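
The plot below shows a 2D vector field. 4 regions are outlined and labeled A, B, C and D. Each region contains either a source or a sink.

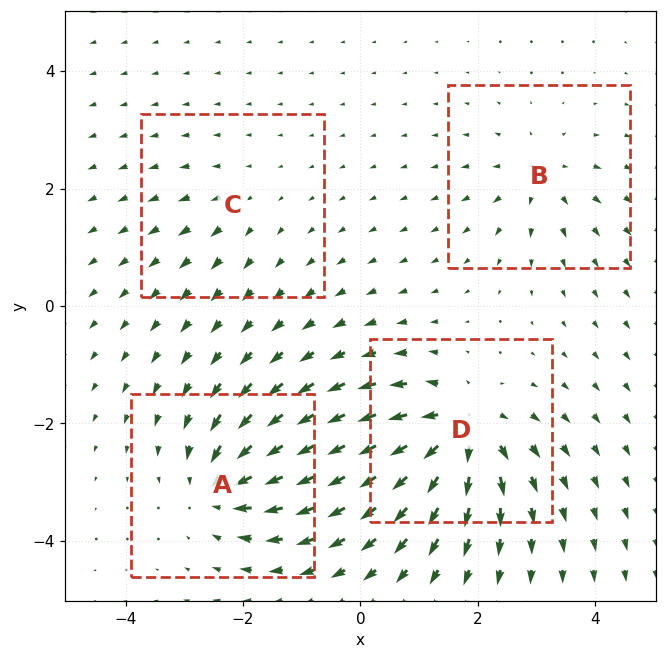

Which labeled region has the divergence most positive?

D

Divergence at each region's feature centre — A: about -6, B: about +4, C: about +2, D: about +8. Region D is most positive.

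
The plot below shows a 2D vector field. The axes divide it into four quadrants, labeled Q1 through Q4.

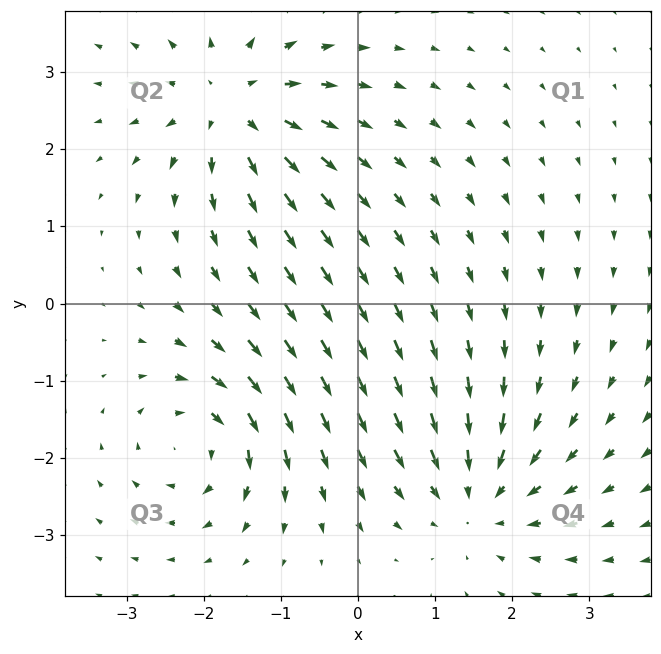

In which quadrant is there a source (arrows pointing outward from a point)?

Q2

The source sits at approximately (-1.6, 2.6), which lies in quadrant Q2. The divergence there is about +5, positive as expected for a source.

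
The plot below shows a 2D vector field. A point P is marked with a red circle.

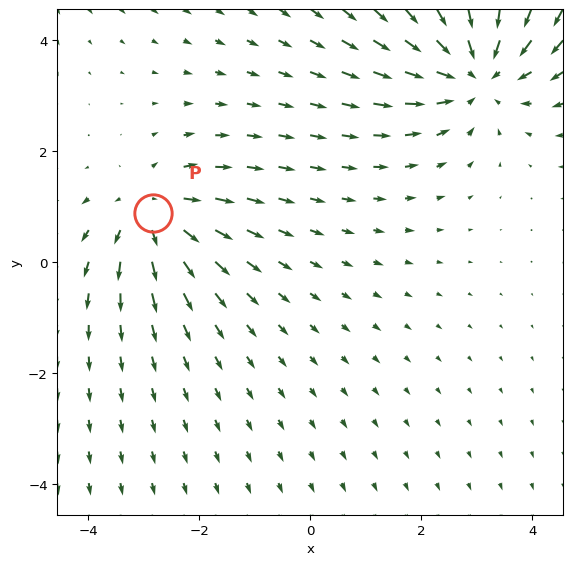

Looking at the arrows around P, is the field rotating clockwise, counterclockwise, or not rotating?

Near P at (-2.8, 0.9) the arrows show no circulation. The curl there is ≈0.

not rotating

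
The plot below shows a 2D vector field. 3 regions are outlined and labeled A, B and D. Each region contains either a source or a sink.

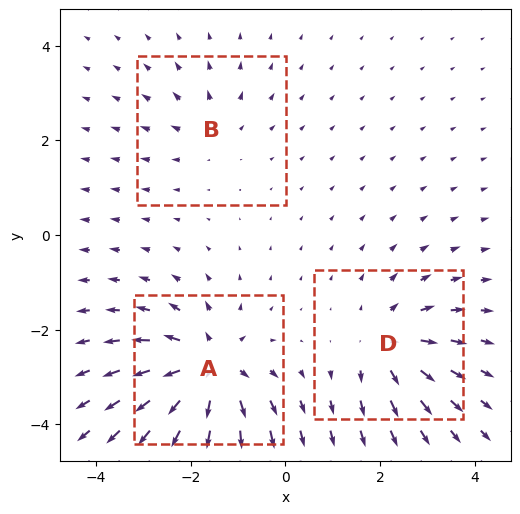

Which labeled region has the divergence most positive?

A

Divergence at each region's feature centre — A: about +6, B: about +2, D: about +4. Region A is most positive.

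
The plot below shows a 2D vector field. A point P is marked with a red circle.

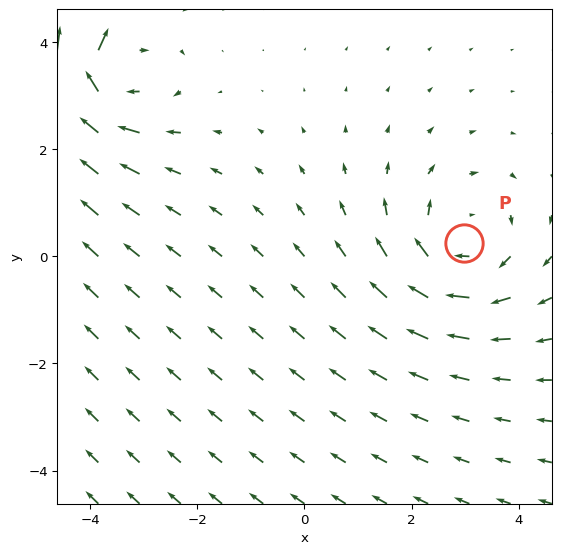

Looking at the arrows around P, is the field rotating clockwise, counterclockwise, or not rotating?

clockwise

Near P at (3.0, 0.2) the arrows circulate clockwise. The curl (z-component) there is about -4; negative curl means clockwise rotation.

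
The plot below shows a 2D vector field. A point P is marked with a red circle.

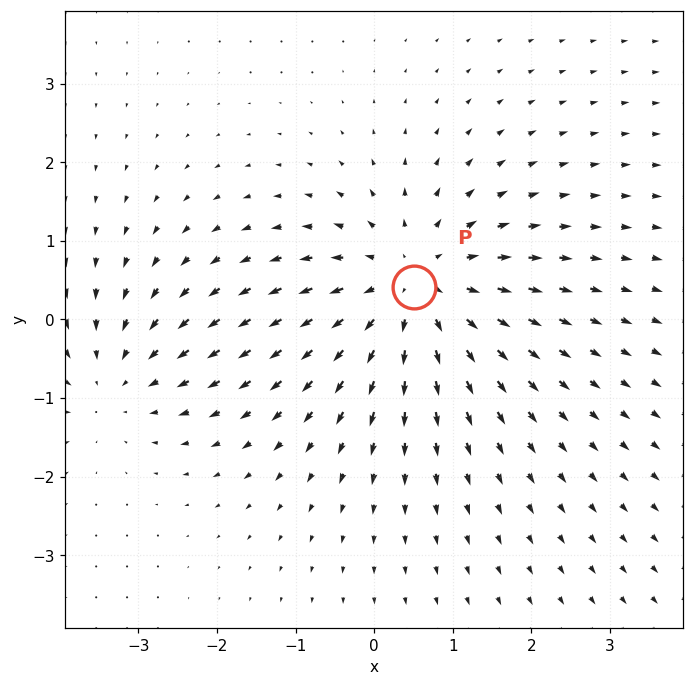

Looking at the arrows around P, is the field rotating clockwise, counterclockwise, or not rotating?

Near P at (0.5, 0.4) the arrows show no circulation. The curl there is ≈0.

not rotating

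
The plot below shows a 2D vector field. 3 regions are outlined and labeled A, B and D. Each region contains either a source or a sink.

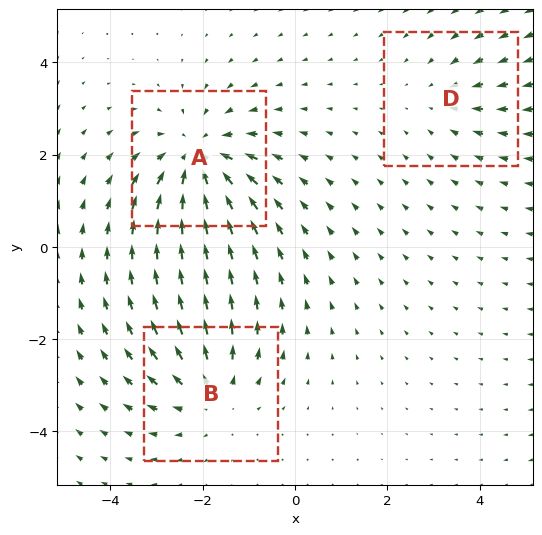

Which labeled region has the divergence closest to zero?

Divergence at each region's feature centre — A: about -4, B: about +3, D: about -2. Region D is closest to zero.

D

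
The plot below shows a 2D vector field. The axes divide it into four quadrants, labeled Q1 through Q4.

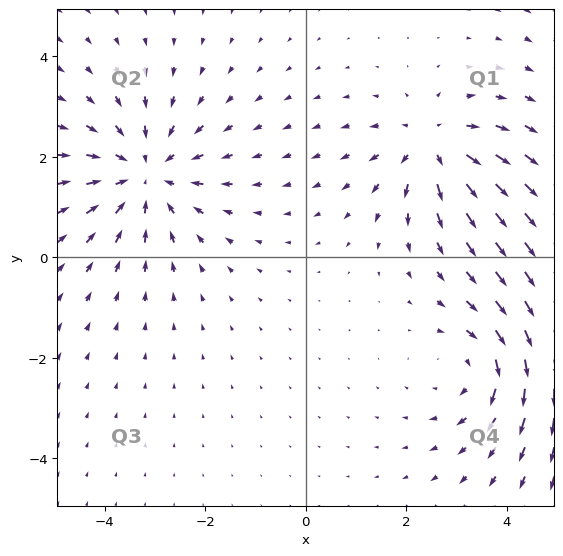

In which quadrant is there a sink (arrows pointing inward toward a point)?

The sink sits at approximately (-3.2, 1.6), which lies in quadrant Q2. The divergence there is about -3, negative as expected for a sink.

Q2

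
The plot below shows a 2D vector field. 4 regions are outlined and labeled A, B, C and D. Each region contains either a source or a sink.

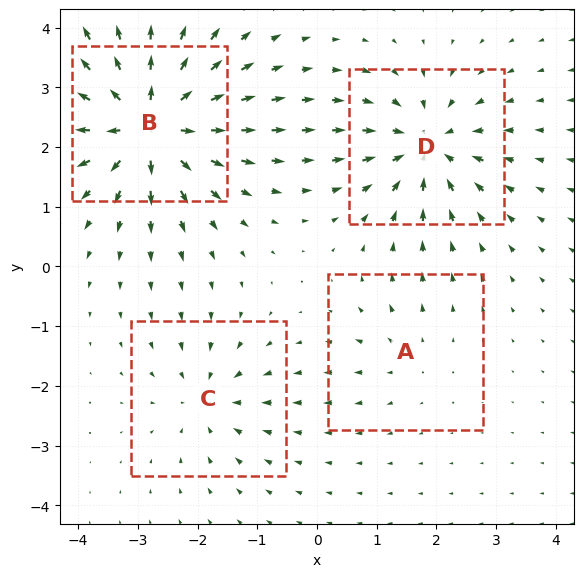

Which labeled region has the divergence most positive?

B

Divergence at each region's feature centre — A: about +2, B: about +8, C: about -4, D: about -6. Region B is most positive.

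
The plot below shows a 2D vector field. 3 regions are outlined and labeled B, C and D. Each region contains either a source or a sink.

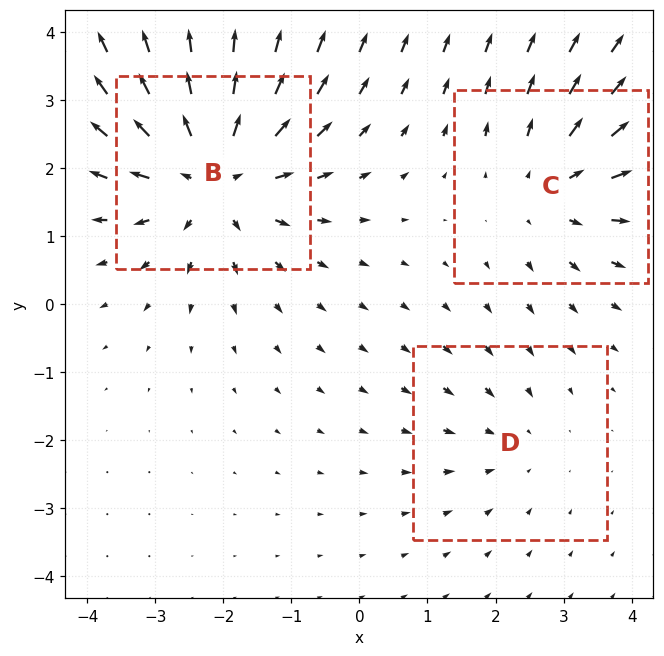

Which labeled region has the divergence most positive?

Divergence at each region's feature centre — B: about +4, C: about +3, D: about -2. Region B is most positive.

B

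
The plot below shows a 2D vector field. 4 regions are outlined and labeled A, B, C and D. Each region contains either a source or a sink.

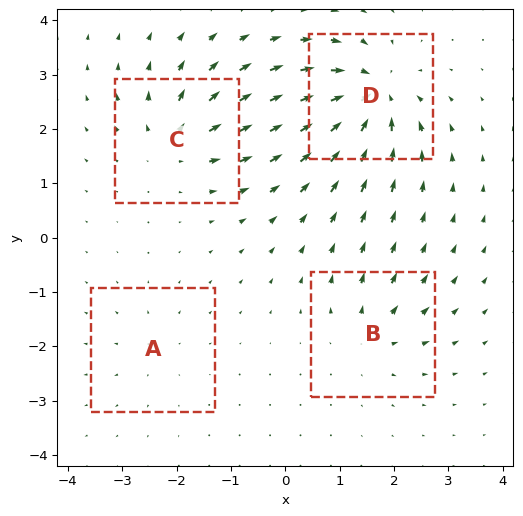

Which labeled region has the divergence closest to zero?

A

Divergence at each region's feature centre — A: about +3, B: about +4, C: about +6, D: about -8. Region A is closest to zero.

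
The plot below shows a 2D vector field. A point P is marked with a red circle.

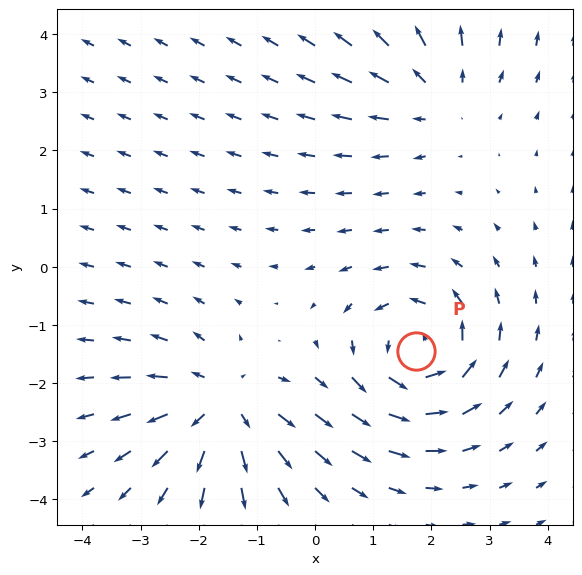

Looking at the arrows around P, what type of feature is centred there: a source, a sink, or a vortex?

vortex

At P (1.7, -1.4) the arrows circulate counterclockwise. Divergence ≈0, curl about +5 — near-zero divergence with nonzero curl is a vortex.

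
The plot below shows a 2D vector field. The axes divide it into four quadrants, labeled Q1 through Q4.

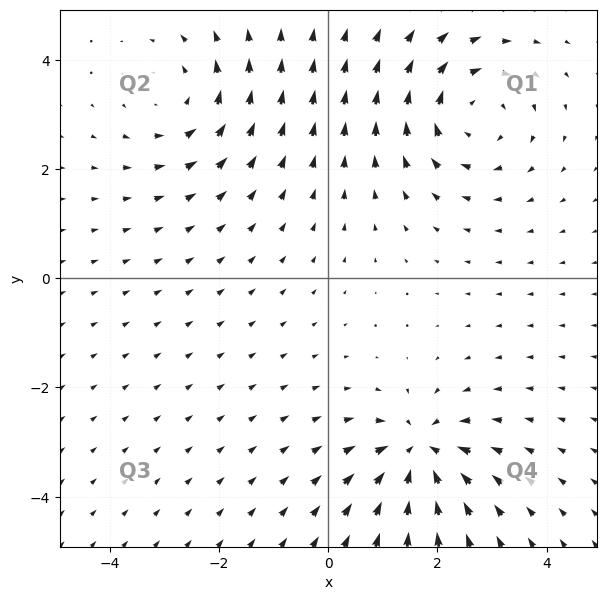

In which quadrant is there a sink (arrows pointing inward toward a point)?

The sink sits at approximately (1.7, -3.2), which lies in quadrant Q4. The divergence there is about -4, negative as expected for a sink.

Q4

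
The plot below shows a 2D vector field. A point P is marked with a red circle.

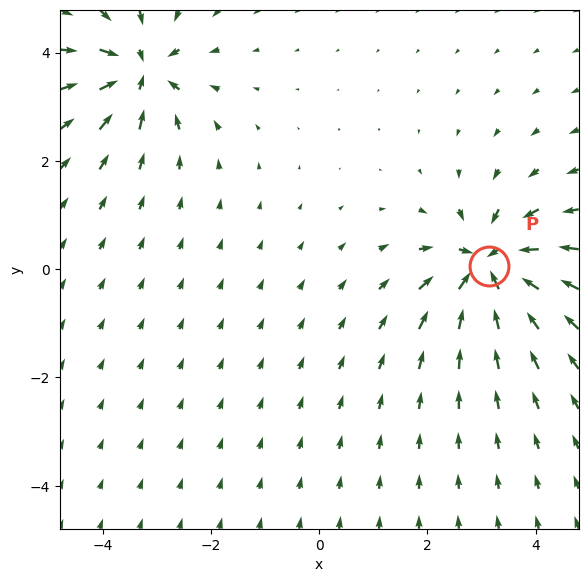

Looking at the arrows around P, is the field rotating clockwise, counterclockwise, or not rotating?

not rotating

Near P at (3.1, 0.1) the arrows show no circulation. The curl there is ≈0.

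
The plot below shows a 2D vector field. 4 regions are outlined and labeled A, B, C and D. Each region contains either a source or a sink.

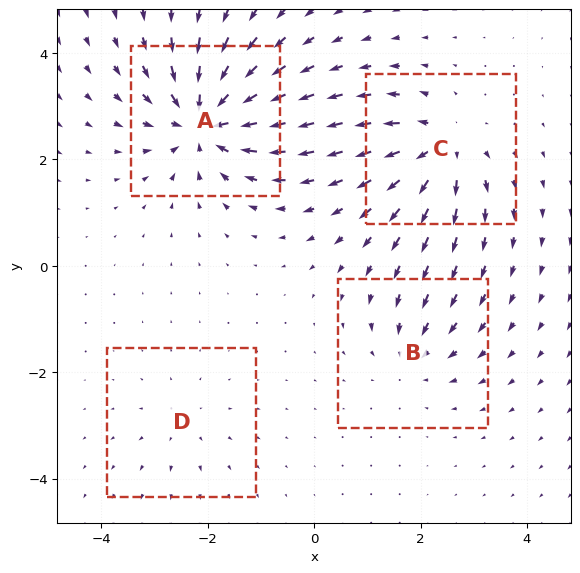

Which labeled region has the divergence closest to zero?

D

Divergence at each region's feature centre — A: about -8, B: about -4, C: about +6, D: about +2. Region D is closest to zero.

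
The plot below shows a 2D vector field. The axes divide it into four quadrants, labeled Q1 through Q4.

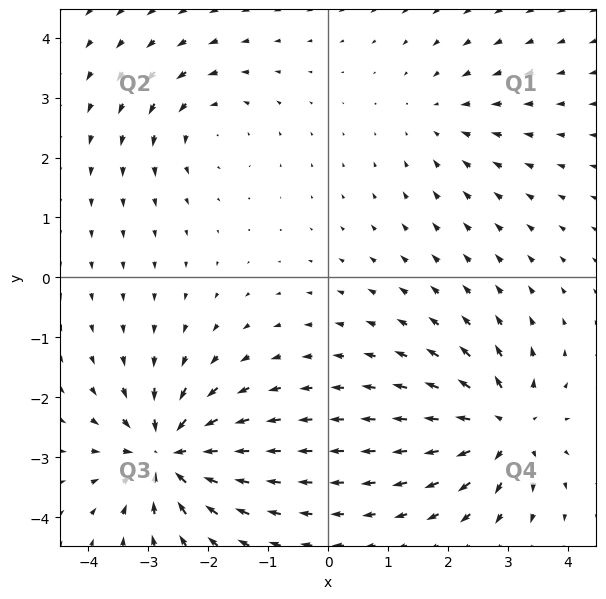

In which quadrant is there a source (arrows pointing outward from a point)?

Q4

The source sits at approximately (2.9, -2.5), which lies in quadrant Q4. The divergence there is about +6, positive as expected for a source.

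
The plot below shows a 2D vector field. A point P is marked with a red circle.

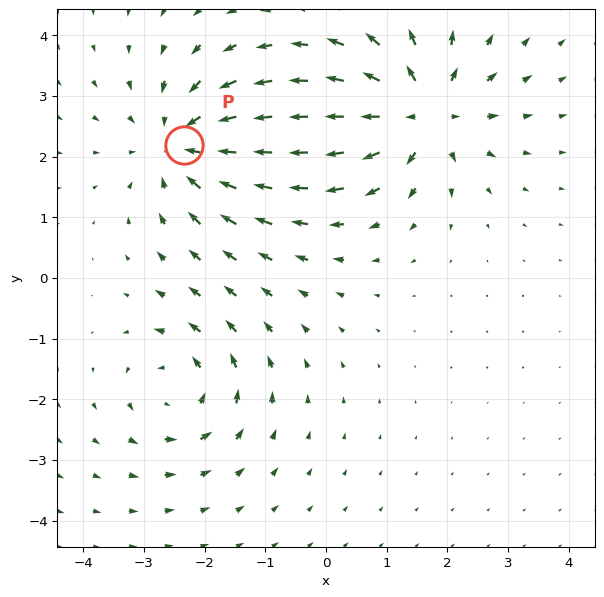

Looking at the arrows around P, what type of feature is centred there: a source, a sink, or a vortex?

At P (-2.3, 2.2) the arrows converge inward. Divergence about -5, curl ≈0 — negative divergence with near-zero curl is a sink.

sink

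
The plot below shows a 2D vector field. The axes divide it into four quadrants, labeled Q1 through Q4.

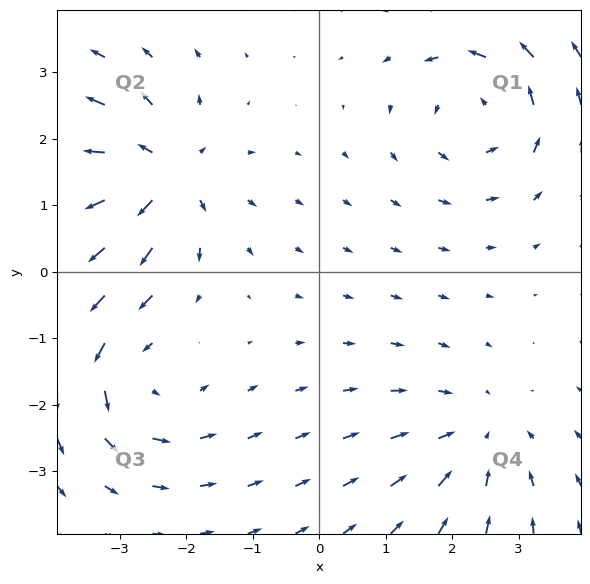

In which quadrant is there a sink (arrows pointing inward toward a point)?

Q4

The sink sits at approximately (2.4, -2.5), which lies in quadrant Q4. The divergence there is about -3, negative as expected for a sink.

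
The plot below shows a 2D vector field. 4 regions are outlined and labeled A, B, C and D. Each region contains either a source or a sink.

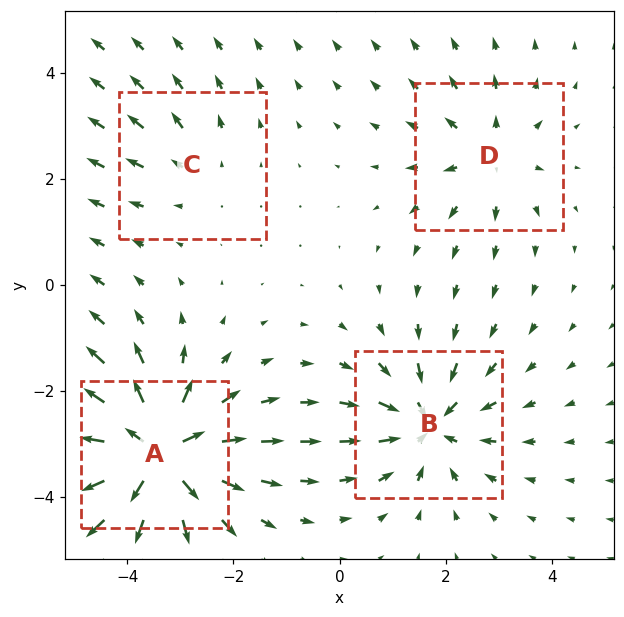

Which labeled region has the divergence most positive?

Divergence at each region's feature centre — A: about +9, B: about -5, C: about +2, D: about +4. Region A is most positive.

A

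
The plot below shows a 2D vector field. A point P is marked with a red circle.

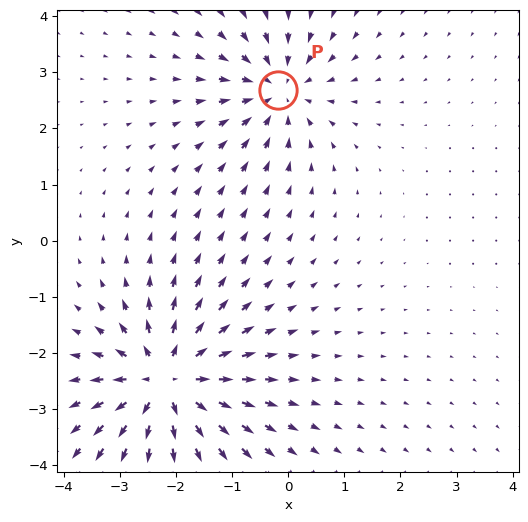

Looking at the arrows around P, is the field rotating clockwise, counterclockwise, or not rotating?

not rotating

Near P at (-0.2, 2.7) the arrows show no circulation. The curl there is ≈0.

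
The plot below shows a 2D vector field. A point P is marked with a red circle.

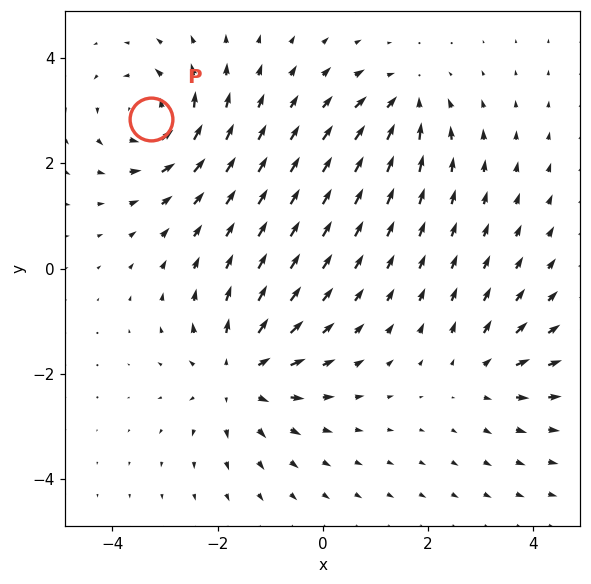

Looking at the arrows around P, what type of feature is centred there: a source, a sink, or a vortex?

vortex

At P (-3.3, 2.8) the arrows circulate counterclockwise. Divergence ≈0, curl about +5 — near-zero divergence with nonzero curl is a vortex.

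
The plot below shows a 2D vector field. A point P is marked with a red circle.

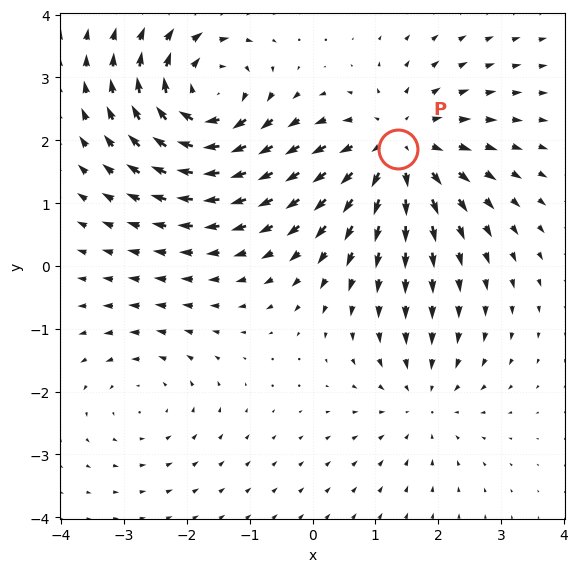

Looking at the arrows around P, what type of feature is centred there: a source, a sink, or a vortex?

source

At P (1.4, 1.9) the arrows spread outward. Divergence about +5, curl ≈0 — positive divergence with near-zero curl is a source.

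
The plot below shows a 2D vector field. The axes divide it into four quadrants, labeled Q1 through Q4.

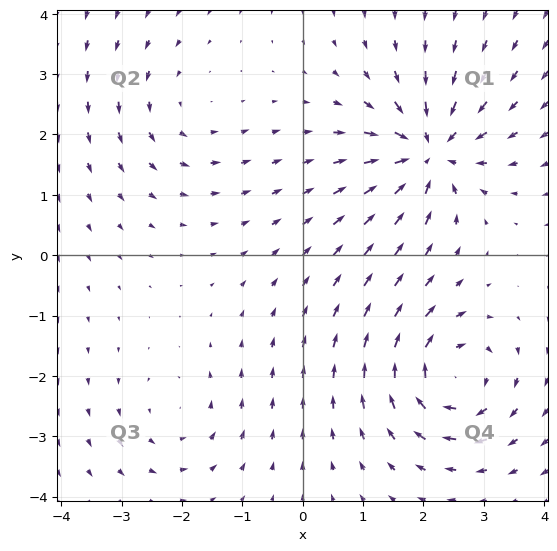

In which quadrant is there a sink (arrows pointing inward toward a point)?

Q1

The sink sits at approximately (2.1, 1.7), which lies in quadrant Q1. The divergence there is about -6, negative as expected for a sink.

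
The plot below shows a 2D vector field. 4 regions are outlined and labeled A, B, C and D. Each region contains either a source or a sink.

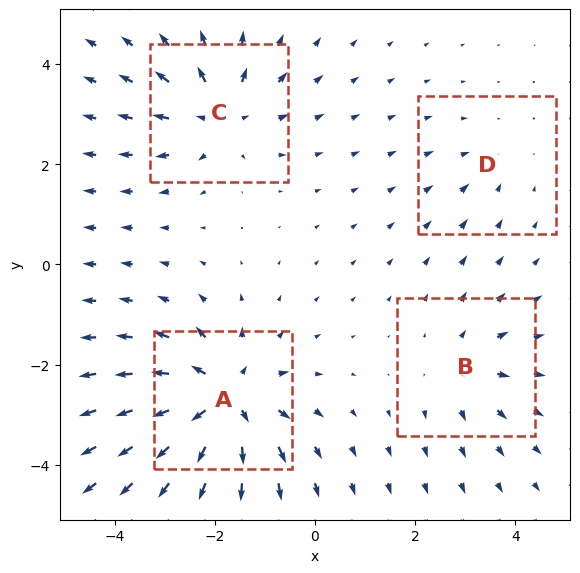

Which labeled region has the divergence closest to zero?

Divergence at each region's feature centre — A: about +8, B: about +4, C: about +5, D: about -2. Region D is closest to zero.

D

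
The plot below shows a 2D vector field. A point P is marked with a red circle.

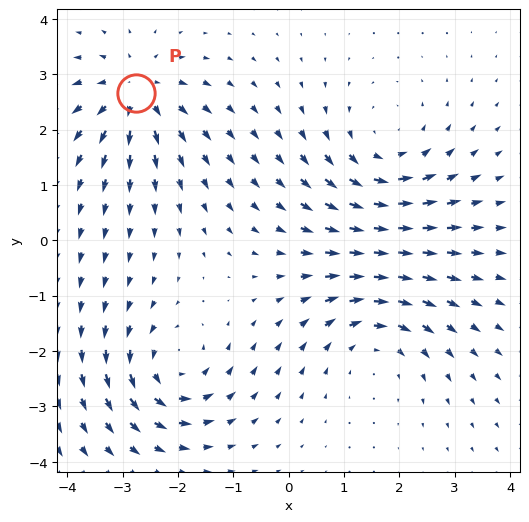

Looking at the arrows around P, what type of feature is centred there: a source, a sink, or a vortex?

At P (-2.8, 2.7) the arrows spread outward. Divergence about +4, curl ≈0 — positive divergence with near-zero curl is a source.

source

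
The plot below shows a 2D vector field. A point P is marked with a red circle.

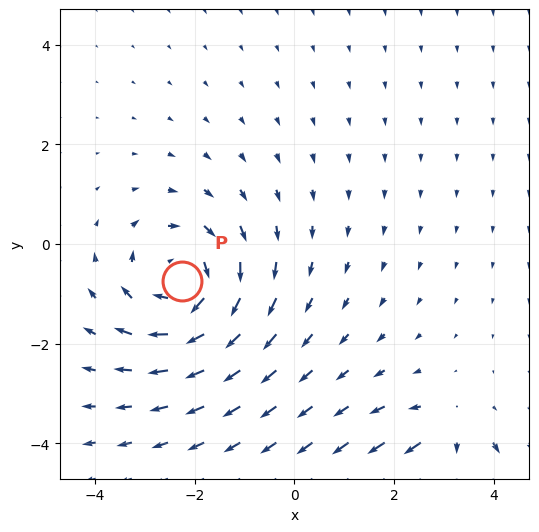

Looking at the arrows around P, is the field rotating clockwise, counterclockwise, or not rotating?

Near P at (-2.3, -0.7) the arrows circulate clockwise. The curl (z-component) there is about -5; negative curl means clockwise rotation.

clockwise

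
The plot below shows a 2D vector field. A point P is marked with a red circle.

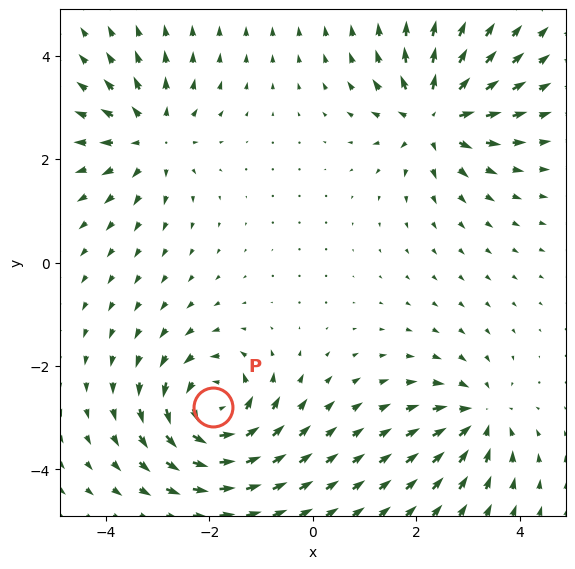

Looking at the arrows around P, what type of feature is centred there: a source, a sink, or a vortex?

vortex

At P (-1.9, -2.8) the arrows circulate counterclockwise. Divergence ≈0, curl about +6 — near-zero divergence with nonzero curl is a vortex.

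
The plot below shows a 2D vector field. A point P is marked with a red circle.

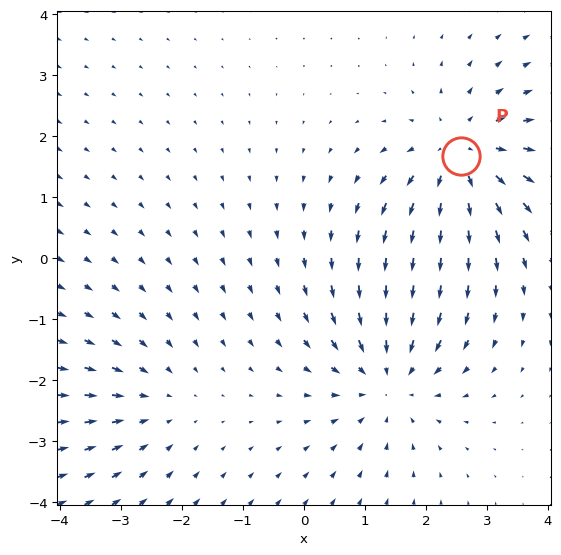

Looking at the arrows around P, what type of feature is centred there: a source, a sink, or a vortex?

source

At P (2.6, 1.7) the arrows spread outward. Divergence about +5, curl ≈0 — positive divergence with near-zero curl is a source.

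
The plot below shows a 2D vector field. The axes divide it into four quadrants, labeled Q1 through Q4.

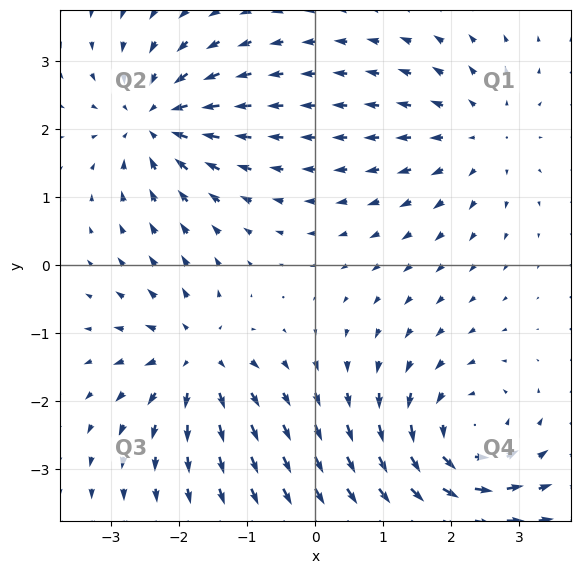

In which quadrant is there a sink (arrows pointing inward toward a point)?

The sink sits at approximately (-2.4, 2.1), which lies in quadrant Q2. The divergence there is about -5, negative as expected for a sink.

Q2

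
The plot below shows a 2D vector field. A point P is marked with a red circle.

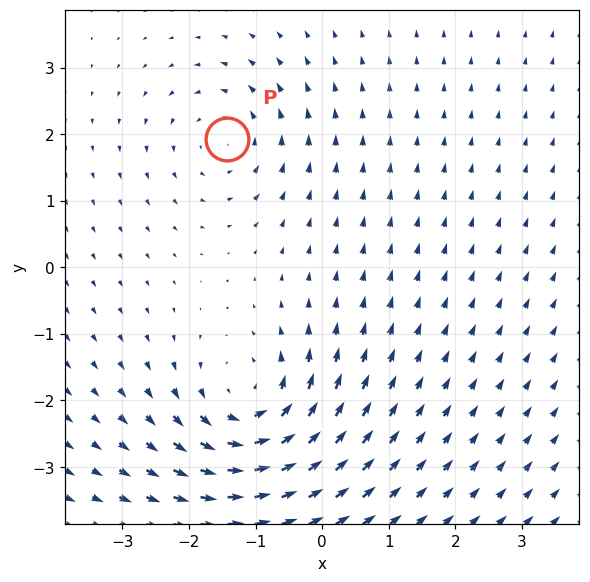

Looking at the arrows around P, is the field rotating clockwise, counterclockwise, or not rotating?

Near P at (-1.4, 1.9) the arrows circulate counterclockwise. The curl (z-component) there is about +3; positive curl means counterclockwise rotation.

counterclockwise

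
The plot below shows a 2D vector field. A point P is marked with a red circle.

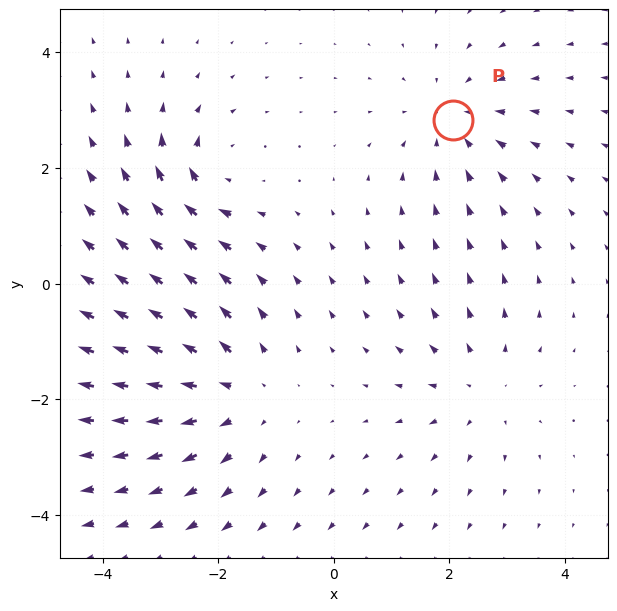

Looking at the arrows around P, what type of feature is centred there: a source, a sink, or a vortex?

sink

At P (2.1, 2.8) the arrows converge inward. Divergence about -3, curl ≈0 — negative divergence with near-zero curl is a sink.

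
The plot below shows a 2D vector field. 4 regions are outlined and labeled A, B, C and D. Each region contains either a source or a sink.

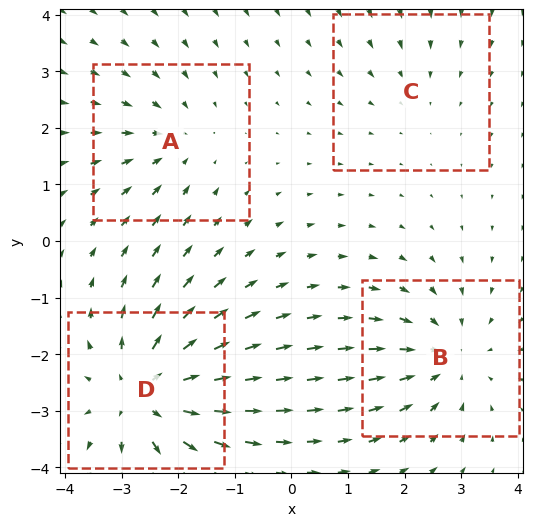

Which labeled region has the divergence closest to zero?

Divergence at each region's feature centre — A: about -3, B: about -4, C: about -2, D: about +6. Region C is closest to zero.

C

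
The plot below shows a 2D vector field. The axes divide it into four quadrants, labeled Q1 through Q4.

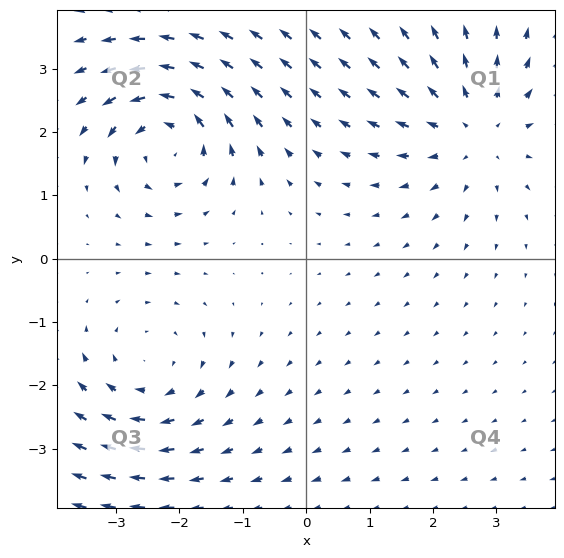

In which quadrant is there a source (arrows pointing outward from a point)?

Q1

The source sits at approximately (2.7, 2.0), which lies in quadrant Q1. The divergence there is about +4, positive as expected for a source.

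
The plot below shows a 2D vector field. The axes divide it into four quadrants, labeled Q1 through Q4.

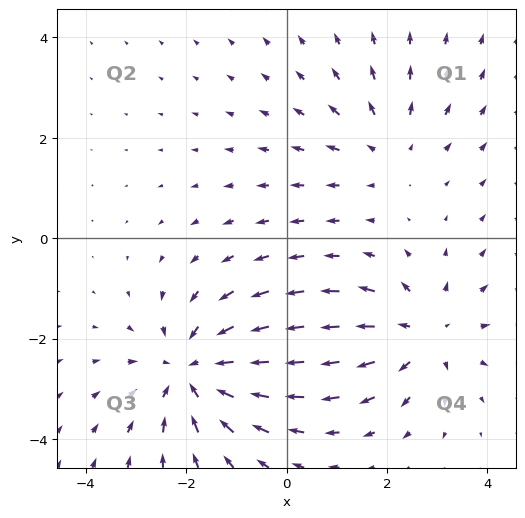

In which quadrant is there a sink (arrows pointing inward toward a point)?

The sink sits at approximately (-1.9, -2.7), which lies in quadrant Q3. The divergence there is about -4, negative as expected for a sink.

Q3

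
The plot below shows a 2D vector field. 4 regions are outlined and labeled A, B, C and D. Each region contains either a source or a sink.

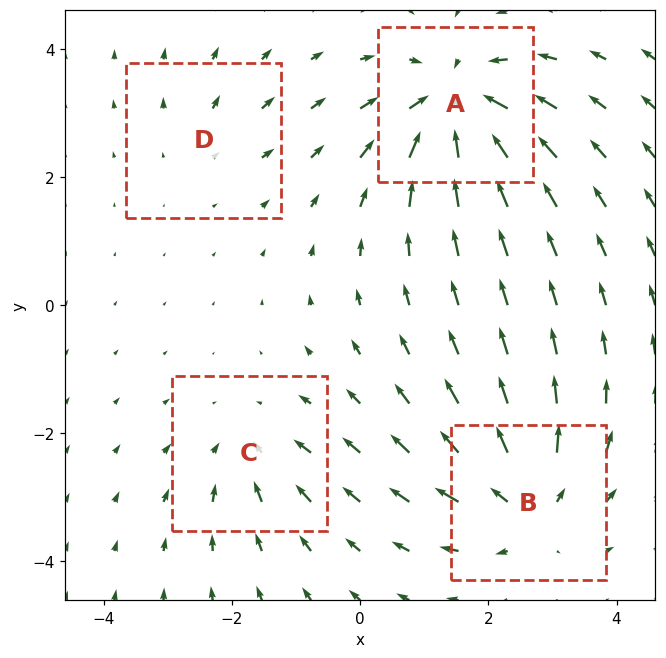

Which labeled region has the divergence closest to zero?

D

Divergence at each region's feature centre — A: about -7, B: about +6, C: about -4, D: about +2. Region D is closest to zero.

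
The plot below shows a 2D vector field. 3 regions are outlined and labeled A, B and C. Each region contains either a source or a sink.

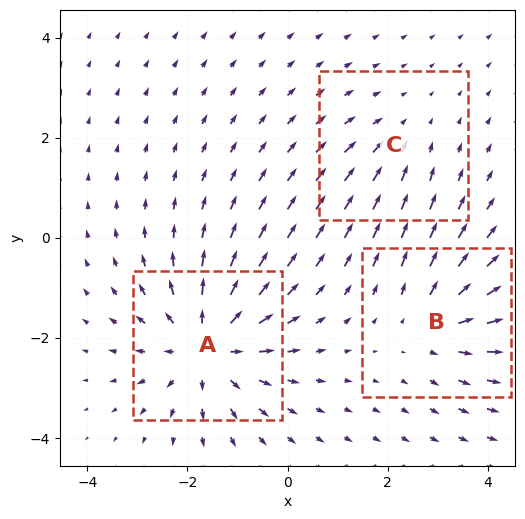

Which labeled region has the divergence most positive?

Divergence at each region's feature centre — A: about +4, B: about +3, C: about -2. Region A is most positive.

A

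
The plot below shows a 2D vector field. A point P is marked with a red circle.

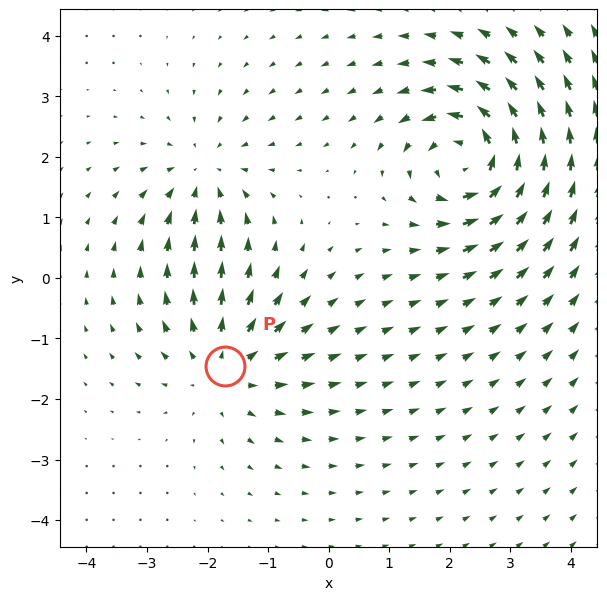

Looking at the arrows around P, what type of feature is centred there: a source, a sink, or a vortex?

source

At P (-1.7, -1.5) the arrows spread outward. Divergence about +3, curl ≈0 — positive divergence with near-zero curl is a source.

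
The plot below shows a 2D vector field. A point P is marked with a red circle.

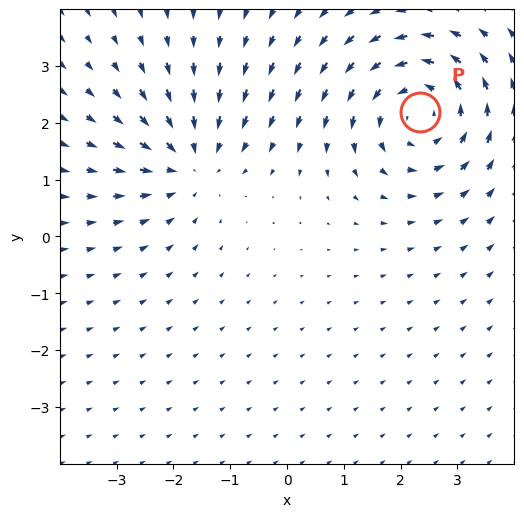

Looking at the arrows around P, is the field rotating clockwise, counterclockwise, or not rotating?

Near P at (2.3, 2.2) the arrows circulate counterclockwise. The curl (z-component) there is about +4; positive curl means counterclockwise rotation.

counterclockwise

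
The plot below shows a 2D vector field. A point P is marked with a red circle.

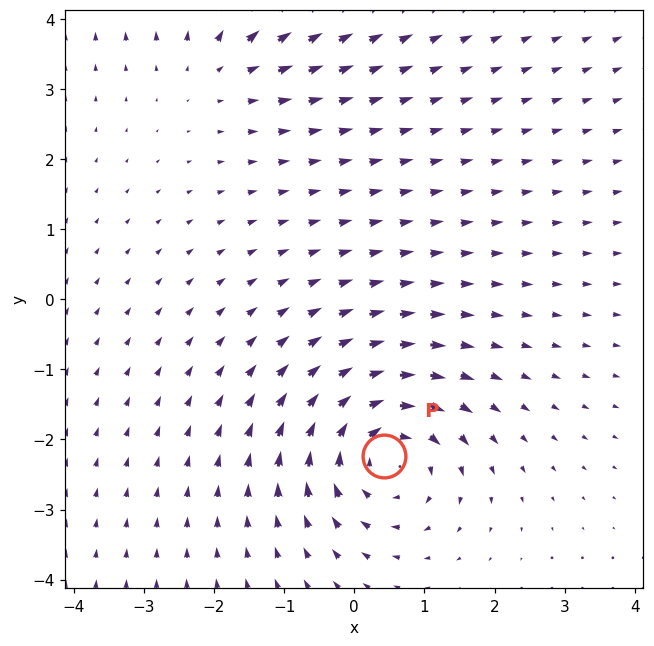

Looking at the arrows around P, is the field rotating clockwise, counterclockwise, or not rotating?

clockwise

Near P at (0.4, -2.2) the arrows circulate clockwise. The curl (z-component) there is about -5; negative curl means clockwise rotation.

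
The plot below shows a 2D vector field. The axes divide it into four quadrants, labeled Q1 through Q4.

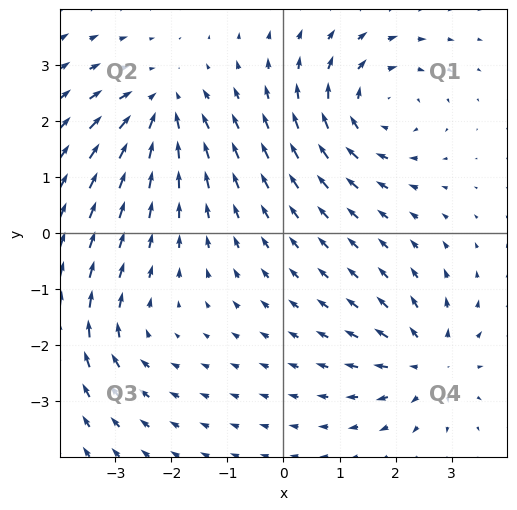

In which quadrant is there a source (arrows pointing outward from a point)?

Q4

The source sits at approximately (2.6, -2.3), which lies in quadrant Q4. The divergence there is about +5, positive as expected for a source.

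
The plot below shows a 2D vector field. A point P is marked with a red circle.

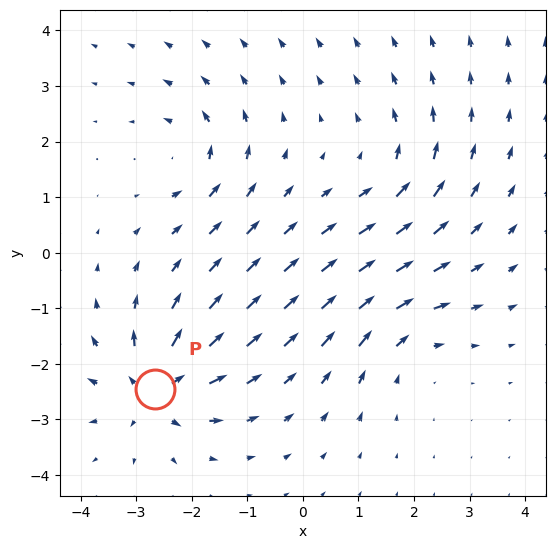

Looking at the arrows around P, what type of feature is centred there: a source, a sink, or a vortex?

At P (-2.7, -2.5) the arrows spread outward. Divergence about +7, curl ≈0 — positive divergence with near-zero curl is a source.

source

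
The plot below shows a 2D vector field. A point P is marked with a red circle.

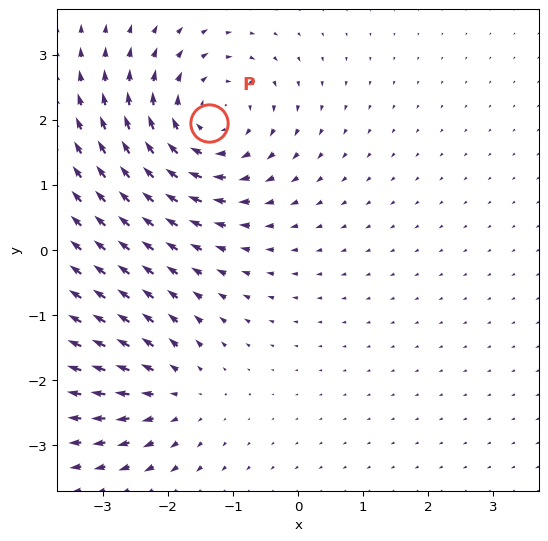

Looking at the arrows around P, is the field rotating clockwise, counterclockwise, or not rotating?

clockwise

Near P at (-1.4, 1.9) the arrows circulate clockwise. The curl (z-component) there is about -4; negative curl means clockwise rotation.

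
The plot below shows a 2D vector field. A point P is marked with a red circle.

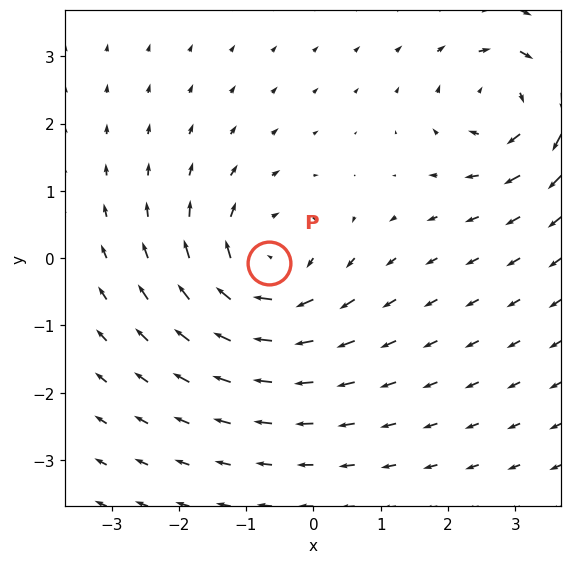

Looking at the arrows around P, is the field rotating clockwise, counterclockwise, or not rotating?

clockwise

Near P at (-0.7, -0.1) the arrows circulate clockwise. The curl (z-component) there is about -4; negative curl means clockwise rotation.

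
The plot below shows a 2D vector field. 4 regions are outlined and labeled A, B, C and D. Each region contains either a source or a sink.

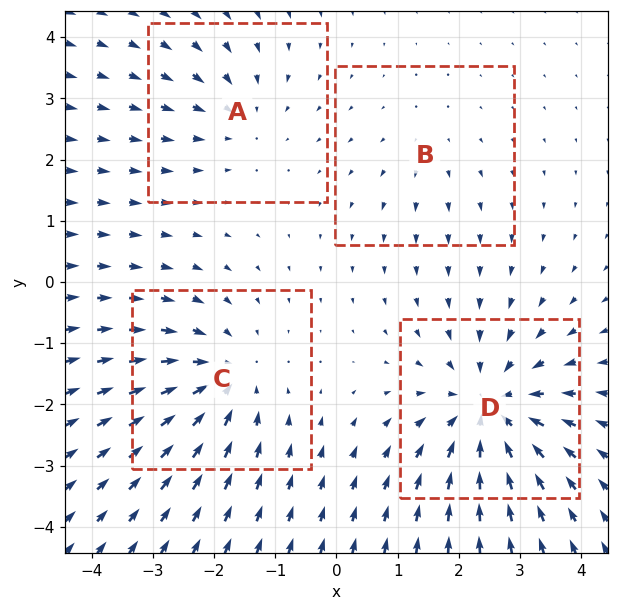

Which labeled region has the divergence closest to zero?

Divergence at each region's feature centre — A: about -3, B: about +2, C: about -5, D: about -6. Region B is closest to zero.

B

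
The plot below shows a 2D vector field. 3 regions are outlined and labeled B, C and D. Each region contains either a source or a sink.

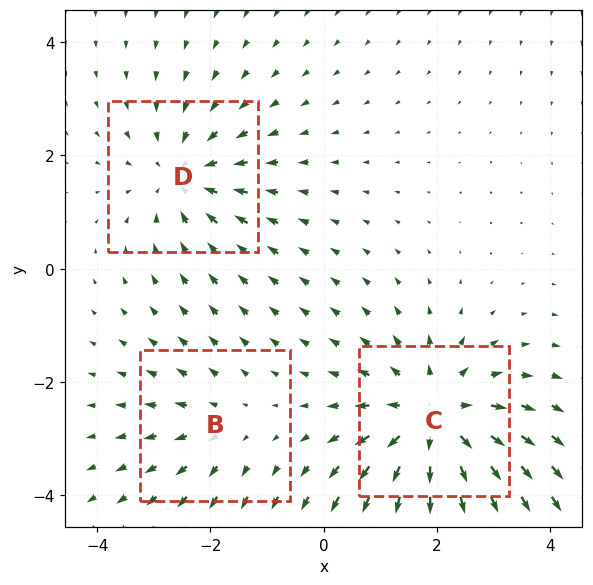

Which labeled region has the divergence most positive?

C

Divergence at each region's feature centre — B: about +2, C: about +5, D: about -3. Region C is most positive.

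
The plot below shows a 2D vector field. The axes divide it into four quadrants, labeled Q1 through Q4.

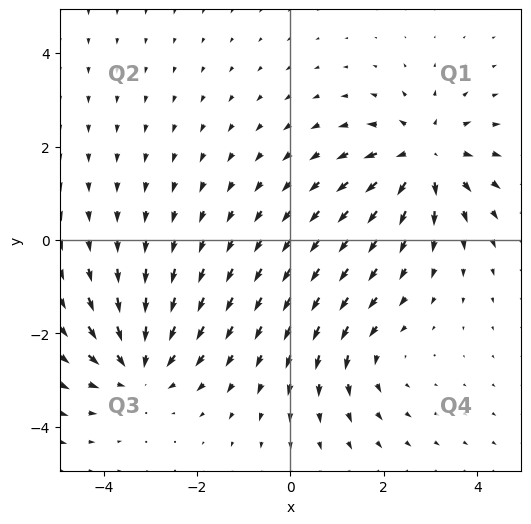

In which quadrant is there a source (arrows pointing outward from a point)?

Q1

The source sits at approximately (2.9, 1.8), which lies in quadrant Q1. The divergence there is about +5, positive as expected for a source.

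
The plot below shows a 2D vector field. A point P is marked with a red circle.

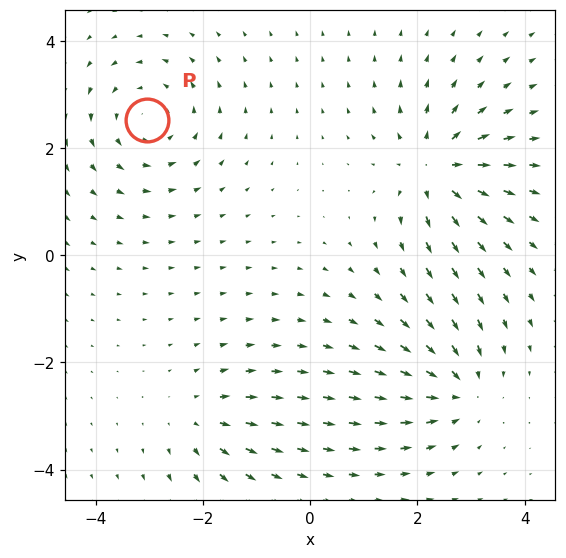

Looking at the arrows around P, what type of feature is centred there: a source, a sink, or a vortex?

vortex

At P (-3.0, 2.5) the arrows circulate counterclockwise. Divergence ≈0, curl about +4 — near-zero divergence with nonzero curl is a vortex.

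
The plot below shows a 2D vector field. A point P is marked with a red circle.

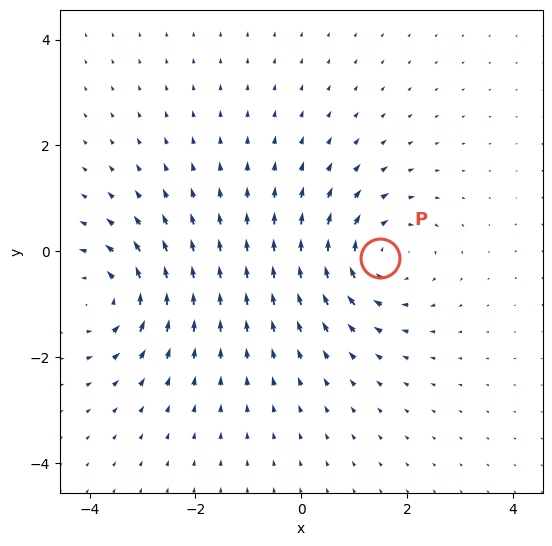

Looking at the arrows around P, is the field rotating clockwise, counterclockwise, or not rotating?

clockwise

Near P at (1.5, -0.1) the arrows circulate clockwise. The curl (z-component) there is about -4; negative curl means clockwise rotation.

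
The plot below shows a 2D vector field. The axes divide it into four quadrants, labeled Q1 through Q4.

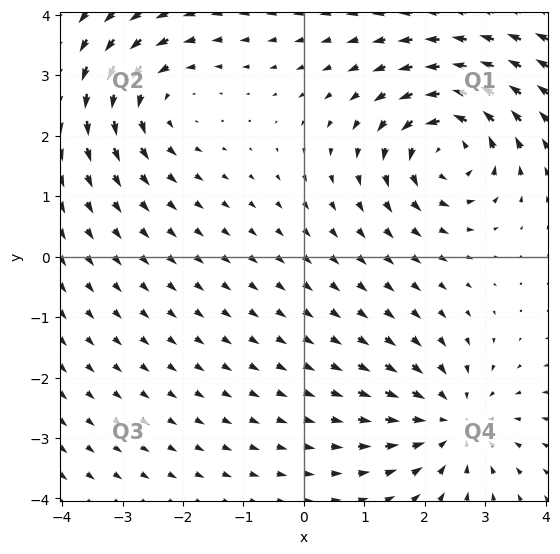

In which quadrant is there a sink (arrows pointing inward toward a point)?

Q4

The sink sits at approximately (2.5, -2.7), which lies in quadrant Q4. The divergence there is about -4, negative as expected for a sink.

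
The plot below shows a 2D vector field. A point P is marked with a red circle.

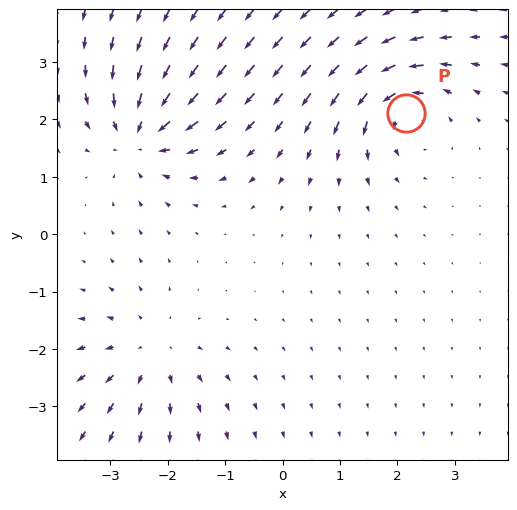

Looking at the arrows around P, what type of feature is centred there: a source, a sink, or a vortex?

At P (2.1, 2.1) the arrows circulate counterclockwise. Divergence ≈0, curl about +4 — near-zero divergence with nonzero curl is a vortex.

vortex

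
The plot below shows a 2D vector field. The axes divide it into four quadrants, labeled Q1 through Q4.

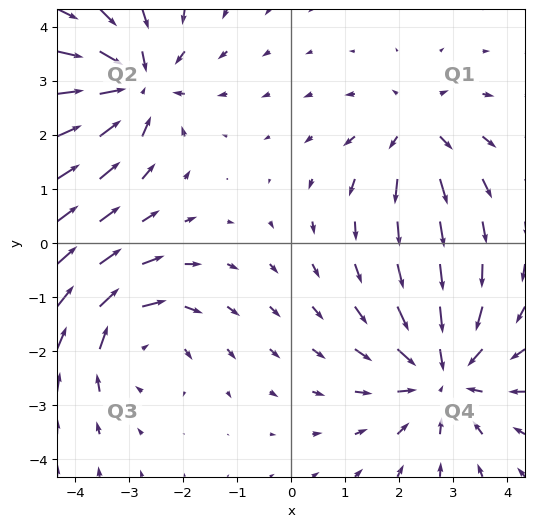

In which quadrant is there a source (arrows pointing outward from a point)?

Q1

The source sits at approximately (2.3, 2.1), which lies in quadrant Q1. The divergence there is about +4, positive as expected for a source.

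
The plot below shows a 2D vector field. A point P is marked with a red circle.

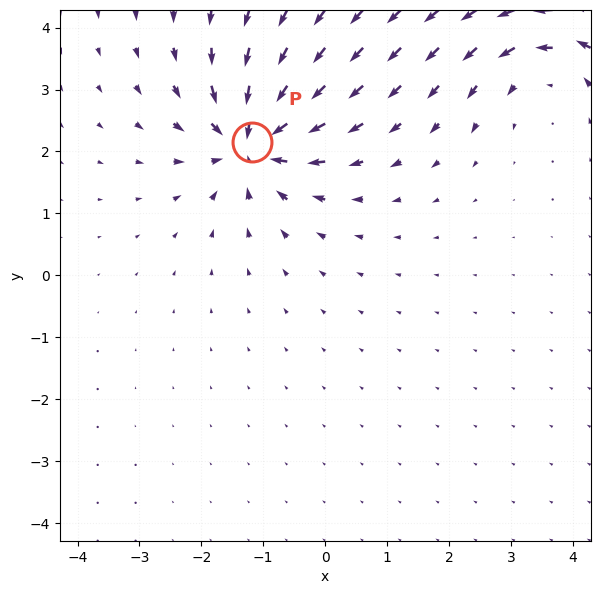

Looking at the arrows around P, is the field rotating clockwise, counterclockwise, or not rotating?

not rotating

Near P at (-1.2, 2.2) the arrows show no circulation. The curl there is ≈0.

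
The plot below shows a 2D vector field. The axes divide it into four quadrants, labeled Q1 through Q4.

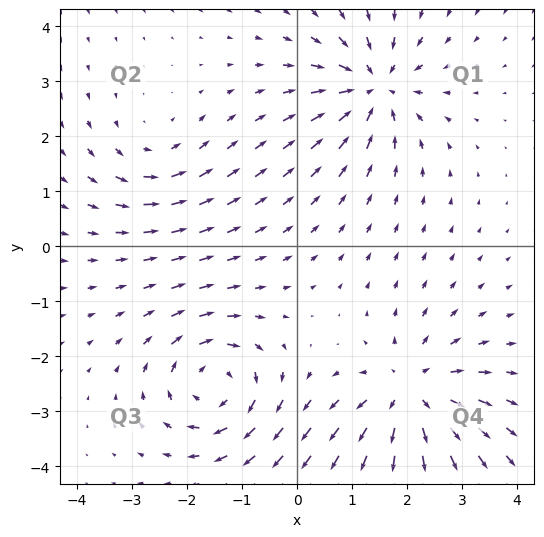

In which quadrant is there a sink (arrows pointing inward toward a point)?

Q1

The sink sits at approximately (1.4, 2.9), which lies in quadrant Q1. The divergence there is about -6, negative as expected for a sink.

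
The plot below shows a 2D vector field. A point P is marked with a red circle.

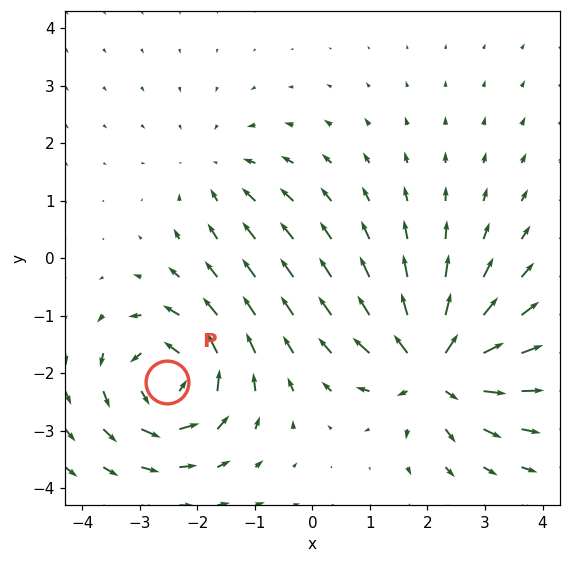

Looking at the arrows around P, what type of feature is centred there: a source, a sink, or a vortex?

At P (-2.5, -2.1) the arrows circulate counterclockwise. Divergence ≈0, curl about +6 — near-zero divergence with nonzero curl is a vortex.

vortex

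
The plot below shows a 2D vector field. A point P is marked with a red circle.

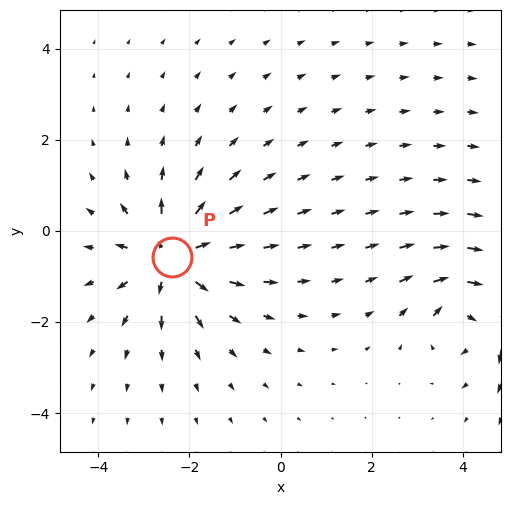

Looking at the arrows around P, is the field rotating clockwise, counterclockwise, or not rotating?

not rotating

Near P at (-2.4, -0.6) the arrows show no circulation. The curl there is ≈0.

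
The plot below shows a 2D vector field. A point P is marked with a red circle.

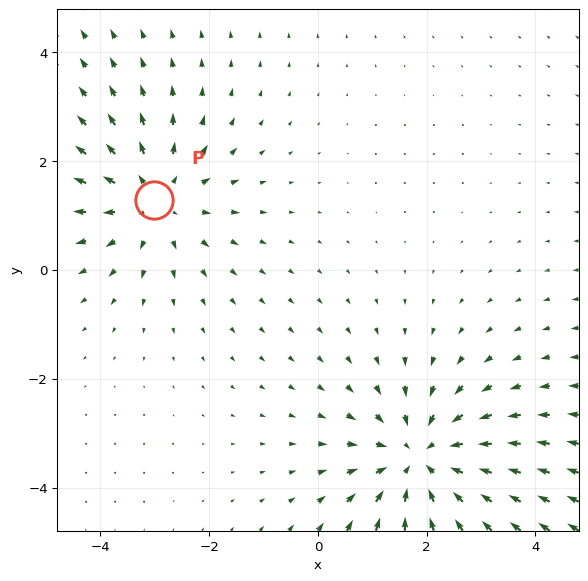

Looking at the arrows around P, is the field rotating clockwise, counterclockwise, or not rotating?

Near P at (-3.0, 1.3) the arrows show no circulation. The curl there is ≈0.

not rotating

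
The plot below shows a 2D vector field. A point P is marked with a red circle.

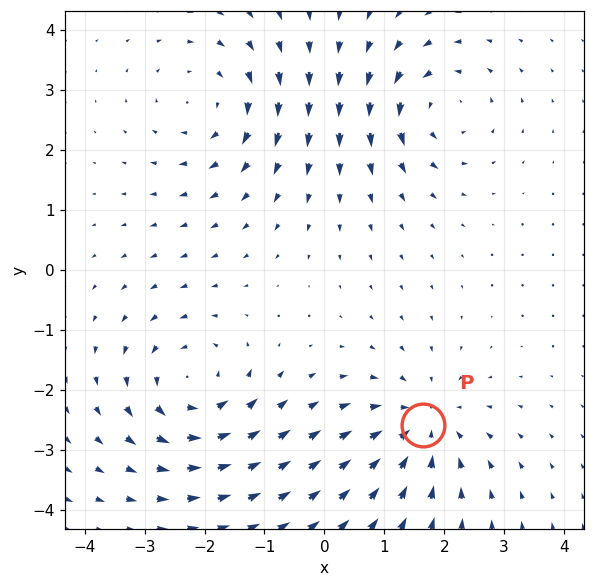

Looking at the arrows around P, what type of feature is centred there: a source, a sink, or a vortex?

At P (1.6, -2.6) the arrows converge inward. Divergence about -4, curl ≈0 — negative divergence with near-zero curl is a sink.

sink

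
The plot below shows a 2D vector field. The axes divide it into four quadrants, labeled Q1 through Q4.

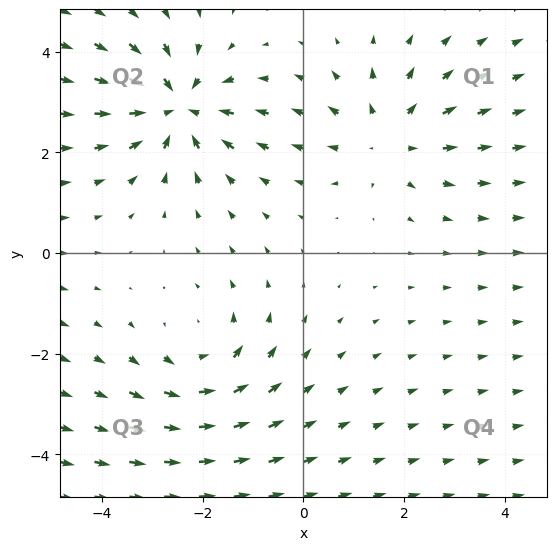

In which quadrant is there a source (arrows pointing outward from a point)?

The source sits at approximately (1.7, 2.3), which lies in quadrant Q1. The divergence there is about +2, positive as expected for a source.

Q1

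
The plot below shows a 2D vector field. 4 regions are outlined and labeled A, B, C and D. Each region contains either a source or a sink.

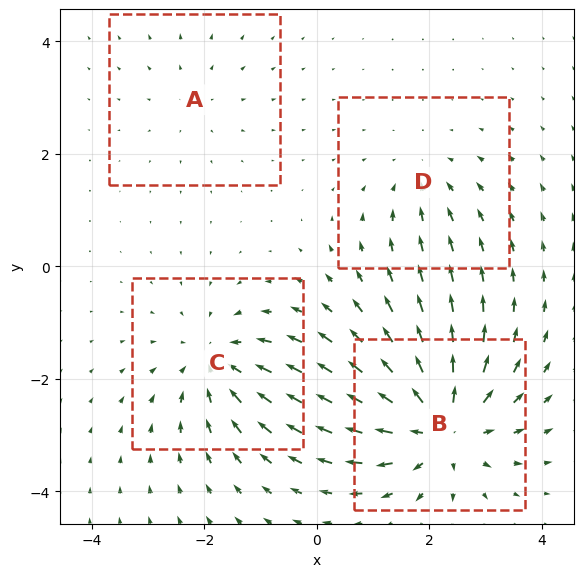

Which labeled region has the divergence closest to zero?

A

Divergence at each region's feature centre — A: about +2, B: about +7, C: about -5, D: about -3. Region A is closest to zero.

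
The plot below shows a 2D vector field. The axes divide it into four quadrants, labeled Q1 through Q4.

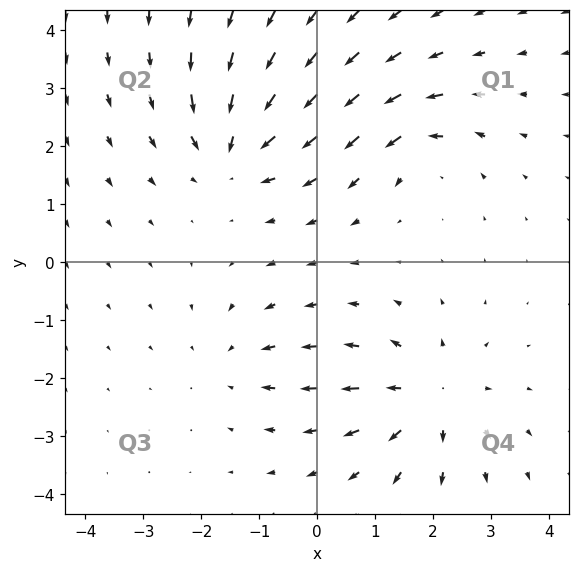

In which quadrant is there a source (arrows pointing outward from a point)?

Q4

The source sits at approximately (1.9, -2.3), which lies in quadrant Q4. The divergence there is about +5, positive as expected for a source.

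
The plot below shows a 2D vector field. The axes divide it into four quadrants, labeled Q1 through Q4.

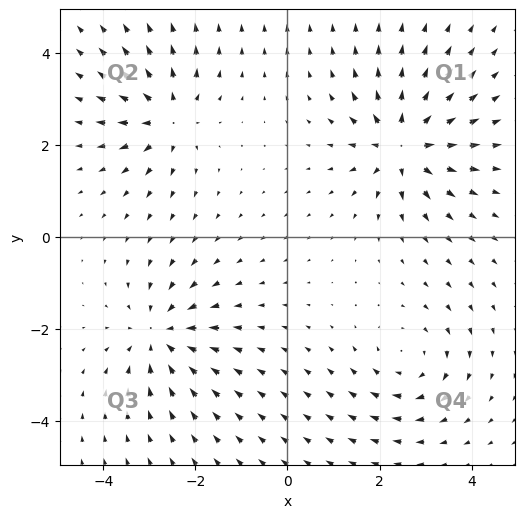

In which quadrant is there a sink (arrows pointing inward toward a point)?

Q3

The sink sits at approximately (-2.7, -2.1), which lies in quadrant Q3. The divergence there is about -5, negative as expected for a sink.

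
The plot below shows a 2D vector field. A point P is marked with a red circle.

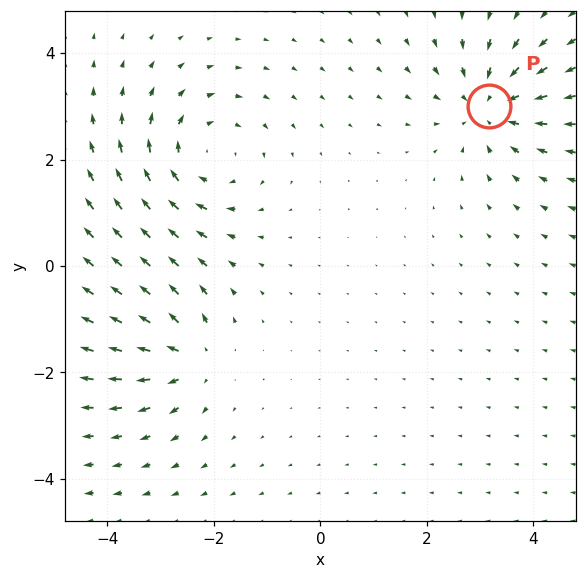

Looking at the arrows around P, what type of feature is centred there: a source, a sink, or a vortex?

At P (3.2, 3.0) the arrows converge inward. Divergence about -4, curl ≈0 — negative divergence with near-zero curl is a sink.

sink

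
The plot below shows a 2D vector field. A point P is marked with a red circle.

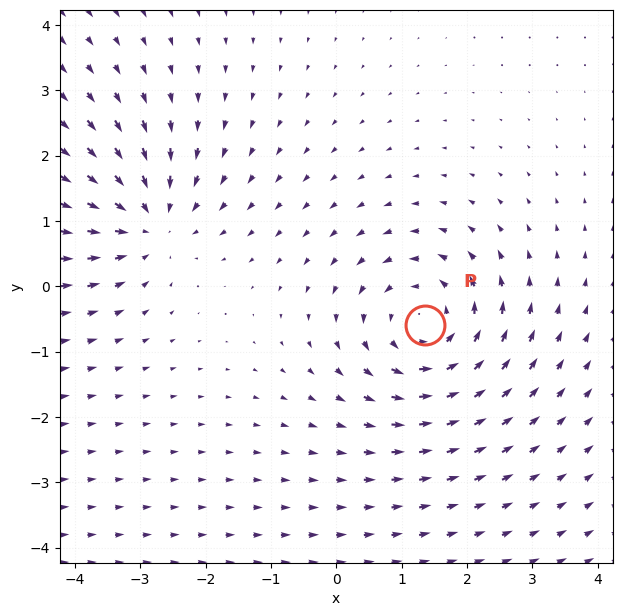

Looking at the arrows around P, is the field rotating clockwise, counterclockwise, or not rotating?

counterclockwise

Near P at (1.4, -0.6) the arrows circulate counterclockwise. The curl (z-component) there is about +5; positive curl means counterclockwise rotation.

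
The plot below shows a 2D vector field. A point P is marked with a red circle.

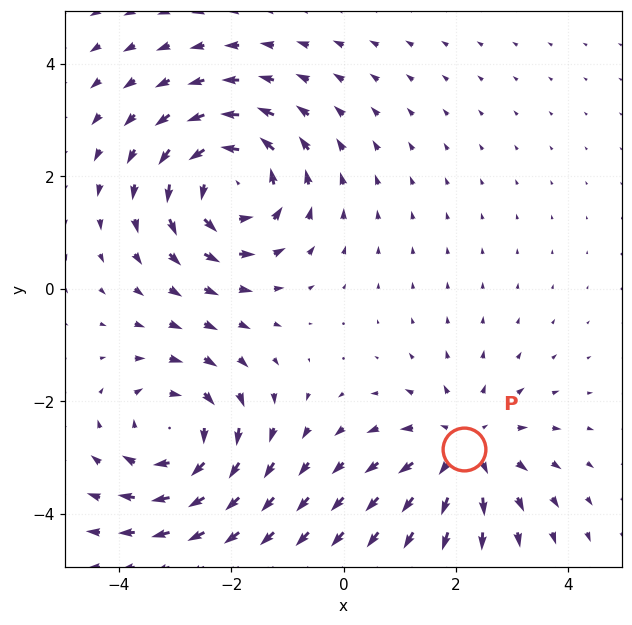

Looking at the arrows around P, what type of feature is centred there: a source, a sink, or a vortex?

source

At P (2.1, -2.8) the arrows spread outward. Divergence about +4, curl ≈0 — positive divergence with near-zero curl is a source.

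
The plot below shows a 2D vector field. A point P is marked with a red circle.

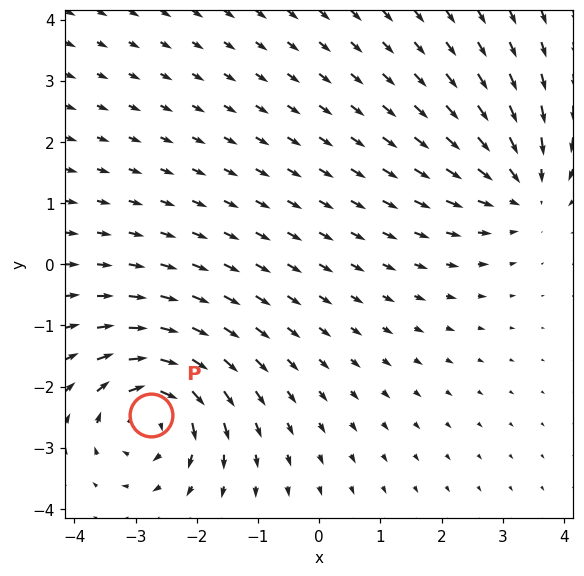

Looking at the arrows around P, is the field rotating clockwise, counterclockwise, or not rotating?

clockwise

Near P at (-2.7, -2.5) the arrows circulate clockwise. The curl (z-component) there is about -5; negative curl means clockwise rotation.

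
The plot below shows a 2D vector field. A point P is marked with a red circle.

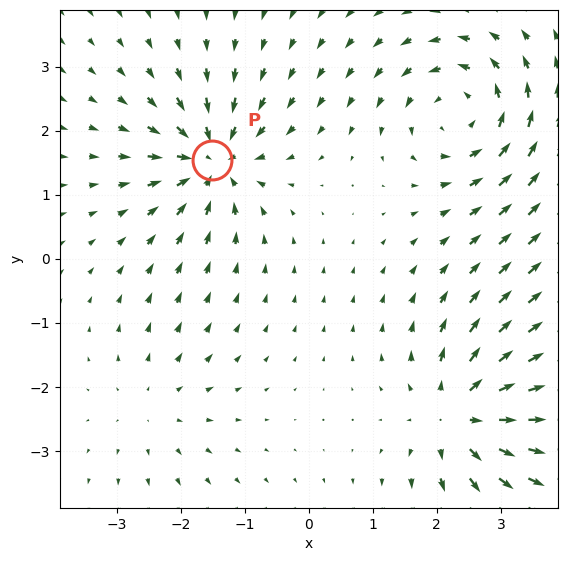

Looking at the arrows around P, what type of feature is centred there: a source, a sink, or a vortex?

sink

At P (-1.5, 1.5) the arrows converge inward. Divergence about -7, curl ≈0 — negative divergence with near-zero curl is a sink.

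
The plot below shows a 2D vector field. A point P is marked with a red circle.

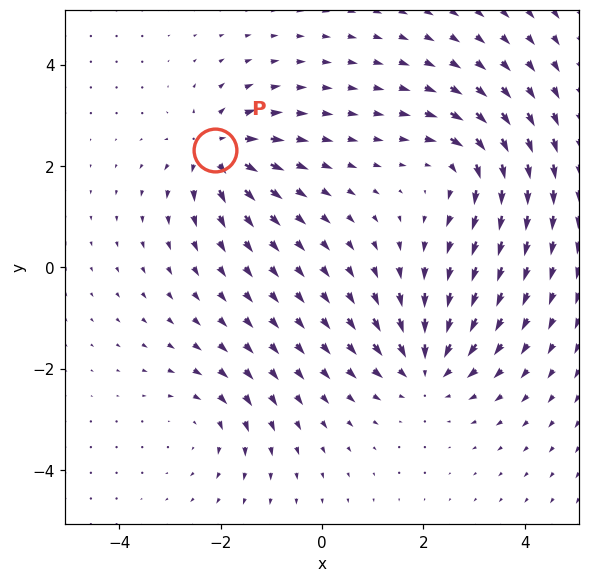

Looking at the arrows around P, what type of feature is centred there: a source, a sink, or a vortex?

At P (-2.1, 2.3) the arrows spread outward. Divergence about +6, curl ≈0 — positive divergence with near-zero curl is a source.

source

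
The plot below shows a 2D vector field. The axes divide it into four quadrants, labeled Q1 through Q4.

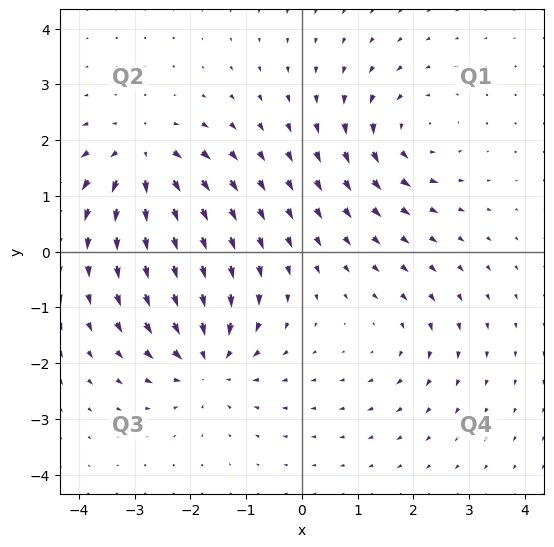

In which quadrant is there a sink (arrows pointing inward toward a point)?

The sink sits at approximately (-1.7, -1.9), which lies in quadrant Q3. The divergence there is about -6, negative as expected for a sink.

Q3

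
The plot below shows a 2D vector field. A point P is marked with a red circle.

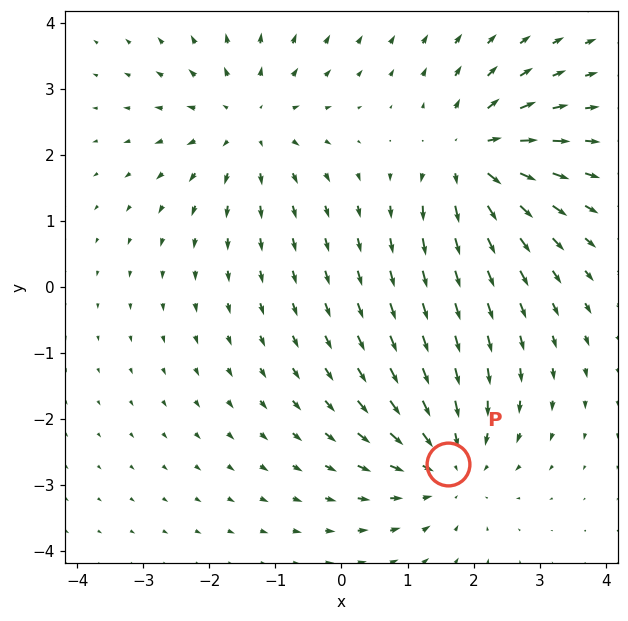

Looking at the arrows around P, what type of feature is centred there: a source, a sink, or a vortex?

sink

At P (1.6, -2.7) the arrows converge inward. Divergence about -3, curl ≈0 — negative divergence with near-zero curl is a sink.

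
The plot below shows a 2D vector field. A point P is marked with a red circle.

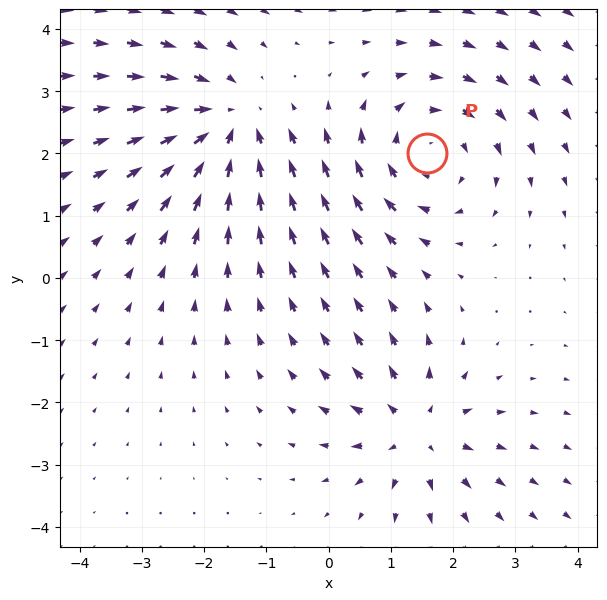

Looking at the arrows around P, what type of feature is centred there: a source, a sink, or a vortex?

vortex

At P (1.6, 2.0) the arrows circulate clockwise. Divergence ≈0, curl about -3 — near-zero divergence with nonzero curl is a vortex.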